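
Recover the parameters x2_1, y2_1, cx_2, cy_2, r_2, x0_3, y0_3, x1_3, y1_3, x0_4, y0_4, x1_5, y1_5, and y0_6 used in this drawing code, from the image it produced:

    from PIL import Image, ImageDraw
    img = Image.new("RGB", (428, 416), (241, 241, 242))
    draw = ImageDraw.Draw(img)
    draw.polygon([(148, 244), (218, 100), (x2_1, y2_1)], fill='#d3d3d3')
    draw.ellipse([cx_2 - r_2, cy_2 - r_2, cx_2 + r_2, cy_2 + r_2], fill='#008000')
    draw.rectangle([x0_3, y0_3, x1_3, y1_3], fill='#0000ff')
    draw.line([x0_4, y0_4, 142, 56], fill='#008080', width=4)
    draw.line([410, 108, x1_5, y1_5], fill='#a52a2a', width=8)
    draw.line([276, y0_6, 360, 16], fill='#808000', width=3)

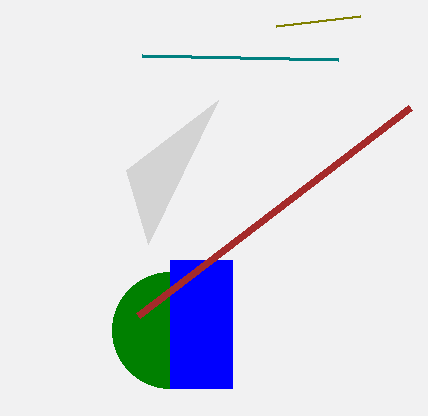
x2_1 = 126; y2_1 = 170; cx_2 = 170; cy_2 = 330; r_2 = 58; x0_3 = 170; y0_3 = 260; x1_3 = 232; y1_3 = 388; x0_4 = 338; y0_4 = 60; x1_5 = 138; y1_5 = 316; y0_6 = 26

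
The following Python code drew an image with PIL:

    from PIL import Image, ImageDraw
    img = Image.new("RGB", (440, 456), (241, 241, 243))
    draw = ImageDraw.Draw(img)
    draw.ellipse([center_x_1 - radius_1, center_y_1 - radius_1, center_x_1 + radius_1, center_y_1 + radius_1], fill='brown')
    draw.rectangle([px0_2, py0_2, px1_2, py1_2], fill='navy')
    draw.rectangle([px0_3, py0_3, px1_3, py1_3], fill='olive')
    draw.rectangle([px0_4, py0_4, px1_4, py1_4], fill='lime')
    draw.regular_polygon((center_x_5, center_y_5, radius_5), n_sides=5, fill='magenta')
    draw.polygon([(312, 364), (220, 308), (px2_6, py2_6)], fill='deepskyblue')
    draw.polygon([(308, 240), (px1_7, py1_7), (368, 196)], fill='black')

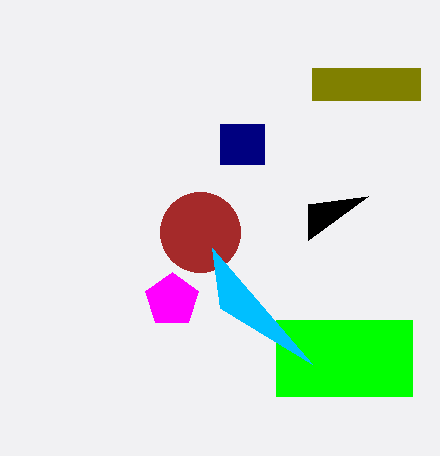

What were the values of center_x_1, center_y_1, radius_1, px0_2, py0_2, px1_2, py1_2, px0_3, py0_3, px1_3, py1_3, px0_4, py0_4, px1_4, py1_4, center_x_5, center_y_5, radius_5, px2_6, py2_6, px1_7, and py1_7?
center_x_1 = 200
center_y_1 = 232
radius_1 = 40
px0_2 = 220
py0_2 = 124
px1_2 = 264
py1_2 = 164
px0_3 = 312
py0_3 = 68
px1_3 = 420
py1_3 = 100
px0_4 = 276
py0_4 = 320
px1_4 = 412
py1_4 = 396
center_x_5 = 172
center_y_5 = 300
radius_5 = 28
px2_6 = 212
py2_6 = 248
px1_7 = 308
py1_7 = 204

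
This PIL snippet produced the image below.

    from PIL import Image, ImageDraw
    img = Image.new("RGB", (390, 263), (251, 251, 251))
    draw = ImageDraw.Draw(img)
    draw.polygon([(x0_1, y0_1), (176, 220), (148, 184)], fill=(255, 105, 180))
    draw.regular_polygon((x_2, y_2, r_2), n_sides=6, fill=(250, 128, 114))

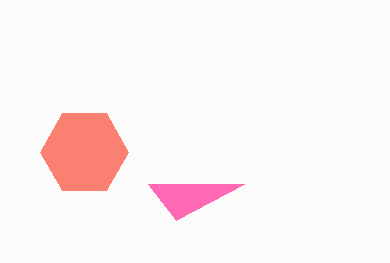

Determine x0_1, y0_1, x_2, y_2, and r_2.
x0_1 = 244; y0_1 = 184; x_2 = 84; y_2 = 152; r_2 = 44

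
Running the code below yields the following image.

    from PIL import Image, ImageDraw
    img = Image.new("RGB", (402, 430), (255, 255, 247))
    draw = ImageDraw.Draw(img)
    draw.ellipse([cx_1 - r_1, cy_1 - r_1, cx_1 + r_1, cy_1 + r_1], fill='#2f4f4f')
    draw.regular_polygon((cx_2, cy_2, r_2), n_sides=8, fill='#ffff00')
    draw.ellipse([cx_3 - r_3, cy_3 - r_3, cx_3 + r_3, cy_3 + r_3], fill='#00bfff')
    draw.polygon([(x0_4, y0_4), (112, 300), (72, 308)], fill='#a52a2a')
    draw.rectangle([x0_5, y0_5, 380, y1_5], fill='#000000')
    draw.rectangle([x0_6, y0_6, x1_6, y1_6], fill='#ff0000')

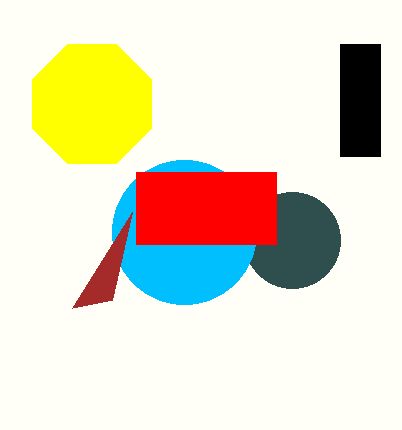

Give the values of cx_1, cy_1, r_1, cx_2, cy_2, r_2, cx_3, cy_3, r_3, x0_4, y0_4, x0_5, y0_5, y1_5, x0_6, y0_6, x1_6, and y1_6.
cx_1 = 292, cy_1 = 240, r_1 = 48, cx_2 = 92, cy_2 = 104, r_2 = 64, cx_3 = 184, cy_3 = 232, r_3 = 72, x0_4 = 132, y0_4 = 212, x0_5 = 340, y0_5 = 44, y1_5 = 156, x0_6 = 136, y0_6 = 172, x1_6 = 276, y1_6 = 244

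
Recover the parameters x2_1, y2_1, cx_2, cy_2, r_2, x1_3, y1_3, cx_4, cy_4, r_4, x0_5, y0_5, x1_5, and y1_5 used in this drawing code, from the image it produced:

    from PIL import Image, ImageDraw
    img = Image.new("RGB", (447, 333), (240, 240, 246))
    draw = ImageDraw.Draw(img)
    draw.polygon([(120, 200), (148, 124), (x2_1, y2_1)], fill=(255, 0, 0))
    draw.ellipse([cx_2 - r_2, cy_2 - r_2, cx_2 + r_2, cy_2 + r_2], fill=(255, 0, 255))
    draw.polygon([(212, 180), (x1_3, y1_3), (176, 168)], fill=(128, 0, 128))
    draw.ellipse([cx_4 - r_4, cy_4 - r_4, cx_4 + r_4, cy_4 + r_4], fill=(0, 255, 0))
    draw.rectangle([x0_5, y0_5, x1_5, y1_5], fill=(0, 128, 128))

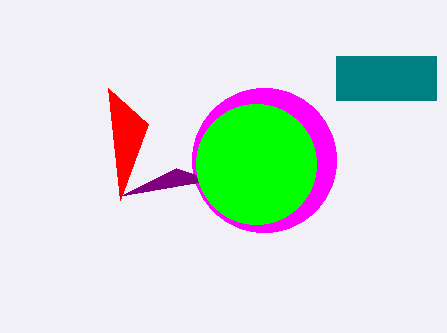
x2_1 = 108, y2_1 = 88, cx_2 = 264, cy_2 = 160, r_2 = 72, x1_3 = 120, y1_3 = 196, cx_4 = 256, cy_4 = 164, r_4 = 60, x0_5 = 336, y0_5 = 56, x1_5 = 436, y1_5 = 100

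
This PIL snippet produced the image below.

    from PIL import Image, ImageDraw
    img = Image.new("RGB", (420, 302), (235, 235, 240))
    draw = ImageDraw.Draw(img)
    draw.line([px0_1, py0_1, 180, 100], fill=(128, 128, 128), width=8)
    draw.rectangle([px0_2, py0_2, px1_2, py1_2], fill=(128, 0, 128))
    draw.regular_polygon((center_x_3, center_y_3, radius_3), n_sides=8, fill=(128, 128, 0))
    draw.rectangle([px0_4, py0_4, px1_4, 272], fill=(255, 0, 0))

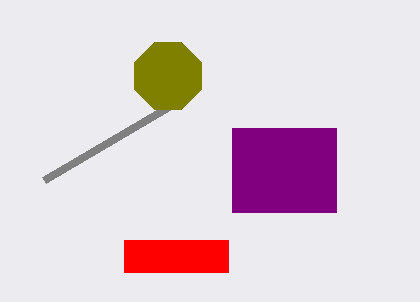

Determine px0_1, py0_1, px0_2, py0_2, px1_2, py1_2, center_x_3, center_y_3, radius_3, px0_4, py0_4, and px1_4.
px0_1 = 44; py0_1 = 180; px0_2 = 232; py0_2 = 128; px1_2 = 336; py1_2 = 212; center_x_3 = 168; center_y_3 = 76; radius_3 = 36; px0_4 = 124; py0_4 = 240; px1_4 = 228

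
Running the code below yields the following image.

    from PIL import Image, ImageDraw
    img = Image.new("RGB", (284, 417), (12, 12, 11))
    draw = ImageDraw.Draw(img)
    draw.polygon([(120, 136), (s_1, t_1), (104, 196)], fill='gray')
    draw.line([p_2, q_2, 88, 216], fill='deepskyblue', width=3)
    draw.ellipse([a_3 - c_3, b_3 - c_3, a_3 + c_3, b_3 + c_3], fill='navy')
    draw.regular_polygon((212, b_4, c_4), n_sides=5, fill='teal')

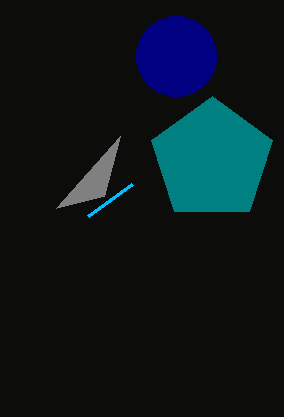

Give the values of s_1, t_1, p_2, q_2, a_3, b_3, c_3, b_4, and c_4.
s_1 = 56
t_1 = 208
p_2 = 132
q_2 = 184
a_3 = 176
b_3 = 56
c_3 = 40
b_4 = 160
c_4 = 64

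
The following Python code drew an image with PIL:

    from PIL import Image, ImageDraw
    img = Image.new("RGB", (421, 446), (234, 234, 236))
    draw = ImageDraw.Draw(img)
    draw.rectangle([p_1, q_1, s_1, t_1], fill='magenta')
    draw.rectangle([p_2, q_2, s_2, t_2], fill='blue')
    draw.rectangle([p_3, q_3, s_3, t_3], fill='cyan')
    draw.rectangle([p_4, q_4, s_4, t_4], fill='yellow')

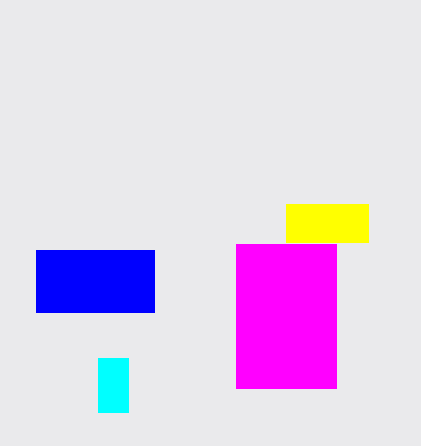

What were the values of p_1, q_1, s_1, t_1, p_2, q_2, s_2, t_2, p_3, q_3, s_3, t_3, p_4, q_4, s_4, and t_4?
p_1 = 236, q_1 = 244, s_1 = 336, t_1 = 388, p_2 = 36, q_2 = 250, s_2 = 154, t_2 = 312, p_3 = 98, q_3 = 358, s_3 = 128, t_3 = 412, p_4 = 286, q_4 = 204, s_4 = 368, t_4 = 242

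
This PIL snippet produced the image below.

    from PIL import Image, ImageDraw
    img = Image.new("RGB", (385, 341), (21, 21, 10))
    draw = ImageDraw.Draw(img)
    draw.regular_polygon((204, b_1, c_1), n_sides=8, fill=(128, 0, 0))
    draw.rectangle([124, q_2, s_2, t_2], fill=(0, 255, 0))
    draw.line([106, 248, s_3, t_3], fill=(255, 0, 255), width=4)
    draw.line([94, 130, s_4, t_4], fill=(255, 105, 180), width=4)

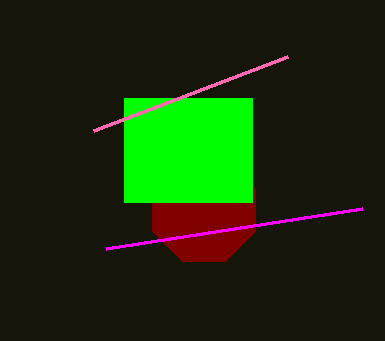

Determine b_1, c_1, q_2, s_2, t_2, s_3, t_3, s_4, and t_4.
b_1 = 210; c_1 = 56; q_2 = 98; s_2 = 252; t_2 = 202; s_3 = 362; t_3 = 208; s_4 = 288; t_4 = 56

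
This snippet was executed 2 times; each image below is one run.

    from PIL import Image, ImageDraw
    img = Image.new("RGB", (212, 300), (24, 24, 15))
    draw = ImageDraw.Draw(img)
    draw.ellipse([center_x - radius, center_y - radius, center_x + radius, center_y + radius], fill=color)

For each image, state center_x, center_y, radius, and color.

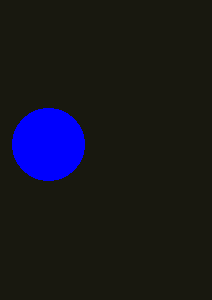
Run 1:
center_x = 48; center_y = 144; radius = 36; color = 'blue'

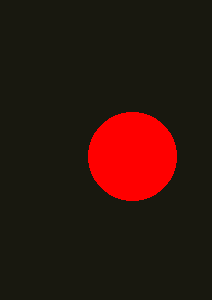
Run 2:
center_x = 132, center_y = 156, radius = 44, color = 'red'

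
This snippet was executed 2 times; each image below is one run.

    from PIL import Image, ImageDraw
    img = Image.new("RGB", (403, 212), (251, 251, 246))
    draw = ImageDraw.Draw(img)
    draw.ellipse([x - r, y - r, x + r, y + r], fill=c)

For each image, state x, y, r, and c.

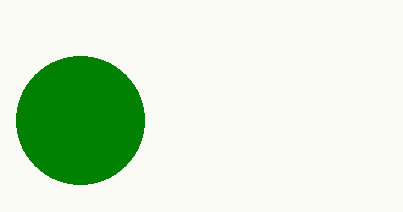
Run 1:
x = 80
y = 120
r = 64
c = 'green'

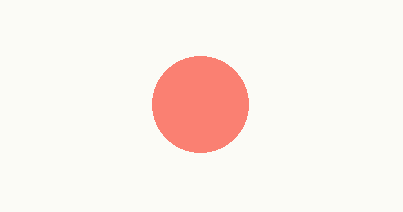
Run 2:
x = 200, y = 104, r = 48, c = 'salmon'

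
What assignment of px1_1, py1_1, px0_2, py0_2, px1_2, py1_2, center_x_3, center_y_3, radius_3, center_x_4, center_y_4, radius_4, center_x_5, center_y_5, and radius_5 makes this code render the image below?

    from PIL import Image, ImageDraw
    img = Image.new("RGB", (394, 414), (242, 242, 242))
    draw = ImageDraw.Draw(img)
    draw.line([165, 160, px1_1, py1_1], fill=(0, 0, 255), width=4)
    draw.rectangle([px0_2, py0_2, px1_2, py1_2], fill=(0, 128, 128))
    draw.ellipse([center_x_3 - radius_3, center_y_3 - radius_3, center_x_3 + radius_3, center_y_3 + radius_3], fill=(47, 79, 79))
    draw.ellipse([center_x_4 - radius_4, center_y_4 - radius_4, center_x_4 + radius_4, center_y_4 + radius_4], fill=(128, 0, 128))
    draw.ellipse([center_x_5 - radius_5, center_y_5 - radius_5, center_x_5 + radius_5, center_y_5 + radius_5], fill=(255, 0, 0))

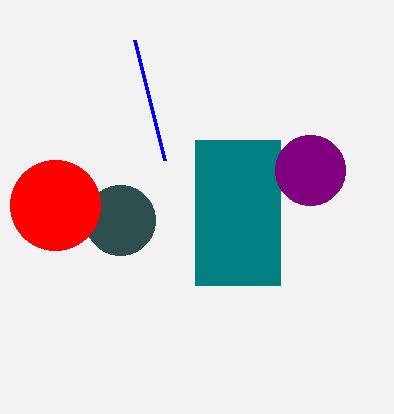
px1_1 = 135; py1_1 = 40; px0_2 = 195; py0_2 = 140; px1_2 = 280; py1_2 = 285; center_x_3 = 120; center_y_3 = 220; radius_3 = 35; center_x_4 = 310; center_y_4 = 170; radius_4 = 35; center_x_5 = 55; center_y_5 = 205; radius_5 = 45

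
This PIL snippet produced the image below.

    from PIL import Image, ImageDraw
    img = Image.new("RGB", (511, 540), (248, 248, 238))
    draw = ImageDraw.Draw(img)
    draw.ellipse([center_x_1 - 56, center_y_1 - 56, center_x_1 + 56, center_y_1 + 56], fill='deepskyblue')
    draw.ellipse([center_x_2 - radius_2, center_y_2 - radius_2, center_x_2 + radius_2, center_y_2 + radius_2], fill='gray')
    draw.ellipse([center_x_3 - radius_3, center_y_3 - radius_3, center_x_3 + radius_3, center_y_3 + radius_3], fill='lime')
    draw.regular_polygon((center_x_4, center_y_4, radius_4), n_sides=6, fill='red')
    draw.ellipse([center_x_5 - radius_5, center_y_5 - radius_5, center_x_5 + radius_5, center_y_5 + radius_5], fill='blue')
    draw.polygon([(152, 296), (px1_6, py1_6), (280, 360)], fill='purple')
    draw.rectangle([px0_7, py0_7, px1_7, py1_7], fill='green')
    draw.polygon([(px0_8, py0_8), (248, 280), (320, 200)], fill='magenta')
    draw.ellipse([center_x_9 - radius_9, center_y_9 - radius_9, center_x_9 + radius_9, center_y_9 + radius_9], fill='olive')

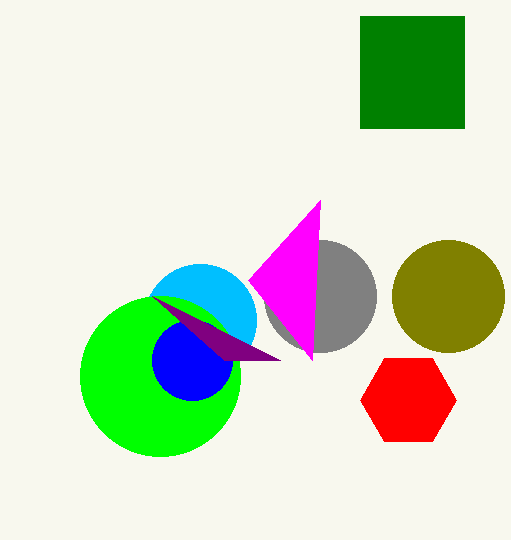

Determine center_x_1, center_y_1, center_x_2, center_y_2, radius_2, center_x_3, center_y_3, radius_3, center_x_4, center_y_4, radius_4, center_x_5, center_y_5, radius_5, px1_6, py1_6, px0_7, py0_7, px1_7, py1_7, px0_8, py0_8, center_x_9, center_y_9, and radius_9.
center_x_1 = 200; center_y_1 = 320; center_x_2 = 320; center_y_2 = 296; radius_2 = 56; center_x_3 = 160; center_y_3 = 376; radius_3 = 80; center_x_4 = 408; center_y_4 = 400; radius_4 = 48; center_x_5 = 192; center_y_5 = 360; radius_5 = 40; px1_6 = 224; py1_6 = 360; px0_7 = 360; py0_7 = 16; px1_7 = 464; py1_7 = 128; px0_8 = 312; py0_8 = 360; center_x_9 = 448; center_y_9 = 296; radius_9 = 56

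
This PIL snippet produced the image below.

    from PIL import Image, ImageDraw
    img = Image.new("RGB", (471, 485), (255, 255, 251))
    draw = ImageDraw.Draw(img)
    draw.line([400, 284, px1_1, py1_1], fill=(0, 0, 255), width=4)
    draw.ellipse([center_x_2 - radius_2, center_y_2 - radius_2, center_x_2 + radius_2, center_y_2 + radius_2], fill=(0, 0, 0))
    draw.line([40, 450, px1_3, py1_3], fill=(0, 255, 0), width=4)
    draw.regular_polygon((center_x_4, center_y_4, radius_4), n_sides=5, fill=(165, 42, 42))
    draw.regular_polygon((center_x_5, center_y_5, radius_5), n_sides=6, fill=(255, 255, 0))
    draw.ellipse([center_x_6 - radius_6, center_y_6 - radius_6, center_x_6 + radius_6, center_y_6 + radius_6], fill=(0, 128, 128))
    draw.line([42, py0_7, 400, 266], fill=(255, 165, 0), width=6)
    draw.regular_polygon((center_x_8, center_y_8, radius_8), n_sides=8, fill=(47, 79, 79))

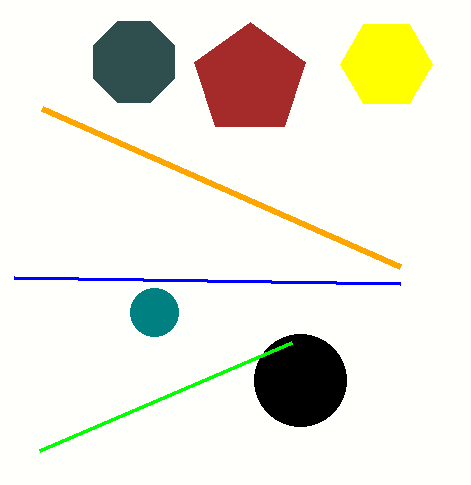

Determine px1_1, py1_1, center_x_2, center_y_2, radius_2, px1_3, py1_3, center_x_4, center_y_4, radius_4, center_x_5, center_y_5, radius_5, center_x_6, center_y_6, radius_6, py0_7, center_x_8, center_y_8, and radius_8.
px1_1 = 14, py1_1 = 278, center_x_2 = 300, center_y_2 = 380, radius_2 = 46, px1_3 = 292, py1_3 = 342, center_x_4 = 250, center_y_4 = 80, radius_4 = 58, center_x_5 = 386, center_y_5 = 64, radius_5 = 46, center_x_6 = 154, center_y_6 = 312, radius_6 = 24, py0_7 = 108, center_x_8 = 134, center_y_8 = 62, radius_8 = 44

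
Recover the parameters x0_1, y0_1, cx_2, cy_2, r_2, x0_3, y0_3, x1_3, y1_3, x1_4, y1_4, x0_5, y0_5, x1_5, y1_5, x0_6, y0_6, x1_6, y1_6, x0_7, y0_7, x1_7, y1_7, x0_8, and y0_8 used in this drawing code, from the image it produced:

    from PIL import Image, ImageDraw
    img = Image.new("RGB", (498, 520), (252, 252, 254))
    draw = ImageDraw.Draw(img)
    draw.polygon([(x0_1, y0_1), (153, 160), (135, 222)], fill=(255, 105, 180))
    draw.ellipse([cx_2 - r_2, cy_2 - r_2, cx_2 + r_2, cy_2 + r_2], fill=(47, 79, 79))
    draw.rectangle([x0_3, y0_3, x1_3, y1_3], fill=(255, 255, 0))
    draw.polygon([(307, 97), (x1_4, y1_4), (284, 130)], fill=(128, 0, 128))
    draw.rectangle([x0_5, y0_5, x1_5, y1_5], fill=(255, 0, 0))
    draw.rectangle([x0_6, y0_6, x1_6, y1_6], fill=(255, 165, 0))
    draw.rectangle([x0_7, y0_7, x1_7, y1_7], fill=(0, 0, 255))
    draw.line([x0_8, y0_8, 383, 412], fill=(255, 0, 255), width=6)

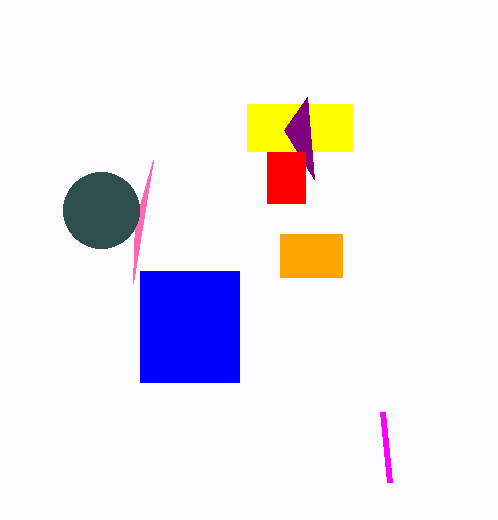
x0_1 = 133, y0_1 = 283, cx_2 = 101, cy_2 = 210, r_2 = 38, x0_3 = 247, y0_3 = 104, x1_3 = 352, y1_3 = 151, x1_4 = 314, y1_4 = 179, x0_5 = 267, y0_5 = 152, x1_5 = 305, y1_5 = 203, x0_6 = 280, y0_6 = 234, x1_6 = 342, y1_6 = 277, x0_7 = 140, y0_7 = 271, x1_7 = 239, y1_7 = 382, x0_8 = 390, y0_8 = 482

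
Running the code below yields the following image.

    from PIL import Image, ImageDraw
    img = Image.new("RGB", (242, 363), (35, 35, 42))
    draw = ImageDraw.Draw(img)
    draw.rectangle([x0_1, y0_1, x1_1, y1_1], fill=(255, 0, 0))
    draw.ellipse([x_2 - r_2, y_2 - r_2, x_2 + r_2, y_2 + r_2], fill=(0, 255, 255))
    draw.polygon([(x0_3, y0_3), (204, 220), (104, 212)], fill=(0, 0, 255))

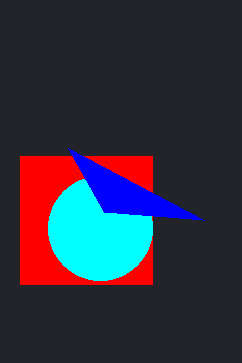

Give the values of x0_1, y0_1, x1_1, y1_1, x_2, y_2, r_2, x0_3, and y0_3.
x0_1 = 20
y0_1 = 156
x1_1 = 152
y1_1 = 284
x_2 = 100
y_2 = 228
r_2 = 52
x0_3 = 68
y0_3 = 148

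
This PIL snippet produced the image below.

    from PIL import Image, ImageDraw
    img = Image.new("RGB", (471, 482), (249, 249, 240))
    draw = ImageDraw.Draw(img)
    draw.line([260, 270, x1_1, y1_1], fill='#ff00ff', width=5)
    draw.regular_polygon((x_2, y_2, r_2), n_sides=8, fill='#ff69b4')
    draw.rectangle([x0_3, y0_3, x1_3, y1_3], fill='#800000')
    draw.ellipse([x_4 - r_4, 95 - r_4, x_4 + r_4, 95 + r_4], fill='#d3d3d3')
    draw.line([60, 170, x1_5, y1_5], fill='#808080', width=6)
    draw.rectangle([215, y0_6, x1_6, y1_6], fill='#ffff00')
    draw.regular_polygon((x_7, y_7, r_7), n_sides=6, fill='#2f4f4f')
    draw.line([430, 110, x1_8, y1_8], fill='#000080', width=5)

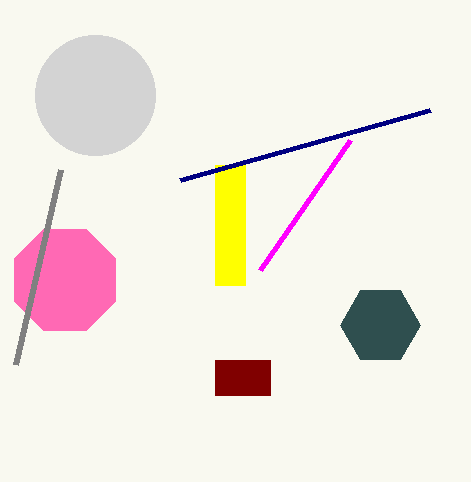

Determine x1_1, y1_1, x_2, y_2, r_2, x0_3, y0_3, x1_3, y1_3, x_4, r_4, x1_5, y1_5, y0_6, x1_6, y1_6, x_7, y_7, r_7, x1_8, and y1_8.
x1_1 = 350, y1_1 = 140, x_2 = 65, y_2 = 280, r_2 = 55, x0_3 = 215, y0_3 = 360, x1_3 = 270, y1_3 = 395, x_4 = 95, r_4 = 60, x1_5 = 15, y1_5 = 365, y0_6 = 165, x1_6 = 245, y1_6 = 285, x_7 = 380, y_7 = 325, r_7 = 40, x1_8 = 180, y1_8 = 180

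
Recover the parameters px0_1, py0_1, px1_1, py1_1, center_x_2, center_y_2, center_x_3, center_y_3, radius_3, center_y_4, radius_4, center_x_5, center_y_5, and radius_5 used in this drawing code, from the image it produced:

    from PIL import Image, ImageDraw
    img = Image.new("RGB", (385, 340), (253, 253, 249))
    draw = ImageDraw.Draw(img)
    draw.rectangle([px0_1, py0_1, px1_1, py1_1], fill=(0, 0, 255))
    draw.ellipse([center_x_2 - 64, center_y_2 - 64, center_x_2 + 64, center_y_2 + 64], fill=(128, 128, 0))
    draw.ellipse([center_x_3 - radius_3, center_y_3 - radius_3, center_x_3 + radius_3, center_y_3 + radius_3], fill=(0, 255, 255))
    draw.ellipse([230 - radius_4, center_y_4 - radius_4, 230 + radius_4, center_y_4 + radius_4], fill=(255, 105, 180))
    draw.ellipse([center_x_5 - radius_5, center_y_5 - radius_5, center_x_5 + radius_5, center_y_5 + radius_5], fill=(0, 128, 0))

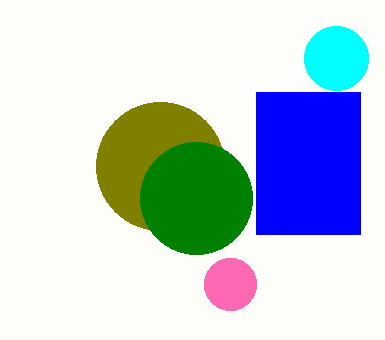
px0_1 = 256, py0_1 = 92, px1_1 = 360, py1_1 = 234, center_x_2 = 160, center_y_2 = 166, center_x_3 = 336, center_y_3 = 58, radius_3 = 32, center_y_4 = 284, radius_4 = 26, center_x_5 = 196, center_y_5 = 198, radius_5 = 56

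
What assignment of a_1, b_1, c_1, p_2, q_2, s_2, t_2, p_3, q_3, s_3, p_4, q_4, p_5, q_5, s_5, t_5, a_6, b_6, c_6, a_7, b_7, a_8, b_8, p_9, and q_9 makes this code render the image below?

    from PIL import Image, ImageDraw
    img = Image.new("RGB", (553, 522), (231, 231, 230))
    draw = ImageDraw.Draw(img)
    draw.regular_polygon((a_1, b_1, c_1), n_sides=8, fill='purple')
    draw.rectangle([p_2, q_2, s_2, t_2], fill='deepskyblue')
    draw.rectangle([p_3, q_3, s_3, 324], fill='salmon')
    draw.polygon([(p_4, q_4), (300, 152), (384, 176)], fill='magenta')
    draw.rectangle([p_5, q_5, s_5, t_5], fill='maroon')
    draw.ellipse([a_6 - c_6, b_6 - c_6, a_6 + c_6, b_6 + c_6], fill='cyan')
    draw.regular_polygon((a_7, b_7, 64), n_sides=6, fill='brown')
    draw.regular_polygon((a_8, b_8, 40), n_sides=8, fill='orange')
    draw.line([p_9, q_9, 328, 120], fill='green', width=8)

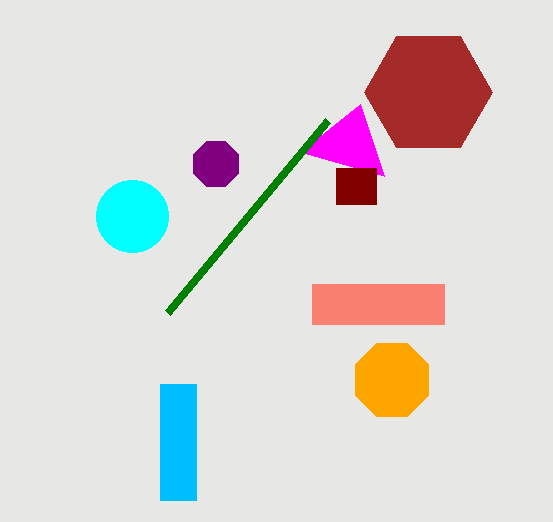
a_1 = 216
b_1 = 164
c_1 = 24
p_2 = 160
q_2 = 384
s_2 = 196
t_2 = 500
p_3 = 312
q_3 = 284
s_3 = 444
p_4 = 360
q_4 = 104
p_5 = 336
q_5 = 168
s_5 = 376
t_5 = 204
a_6 = 132
b_6 = 216
c_6 = 36
a_7 = 428
b_7 = 92
a_8 = 392
b_8 = 380
p_9 = 168
q_9 = 312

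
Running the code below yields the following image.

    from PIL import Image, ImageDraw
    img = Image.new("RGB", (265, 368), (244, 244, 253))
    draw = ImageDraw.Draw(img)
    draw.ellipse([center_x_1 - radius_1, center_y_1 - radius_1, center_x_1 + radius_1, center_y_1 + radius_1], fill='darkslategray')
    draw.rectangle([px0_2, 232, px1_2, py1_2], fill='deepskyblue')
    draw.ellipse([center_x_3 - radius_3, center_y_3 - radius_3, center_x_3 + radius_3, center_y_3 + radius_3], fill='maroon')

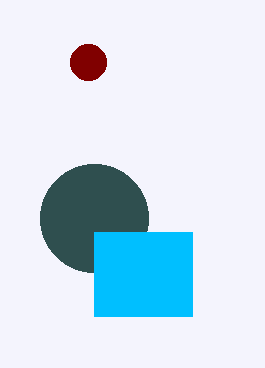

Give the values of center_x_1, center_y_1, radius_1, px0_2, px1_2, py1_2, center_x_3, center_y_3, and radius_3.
center_x_1 = 94
center_y_1 = 218
radius_1 = 54
px0_2 = 94
px1_2 = 192
py1_2 = 316
center_x_3 = 88
center_y_3 = 62
radius_3 = 18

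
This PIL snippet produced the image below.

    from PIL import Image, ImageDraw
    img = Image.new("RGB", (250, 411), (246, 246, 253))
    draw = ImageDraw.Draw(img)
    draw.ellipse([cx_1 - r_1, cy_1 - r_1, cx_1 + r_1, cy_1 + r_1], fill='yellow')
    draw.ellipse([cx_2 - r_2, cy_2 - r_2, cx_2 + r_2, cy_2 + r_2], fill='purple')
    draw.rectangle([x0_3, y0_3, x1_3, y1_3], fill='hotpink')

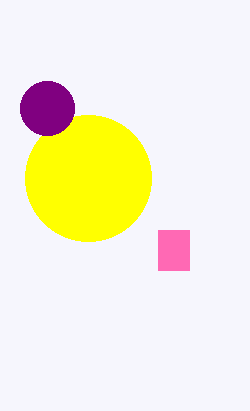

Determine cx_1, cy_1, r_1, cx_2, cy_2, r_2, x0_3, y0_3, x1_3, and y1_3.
cx_1 = 88, cy_1 = 178, r_1 = 63, cx_2 = 47, cy_2 = 108, r_2 = 27, x0_3 = 158, y0_3 = 230, x1_3 = 189, y1_3 = 270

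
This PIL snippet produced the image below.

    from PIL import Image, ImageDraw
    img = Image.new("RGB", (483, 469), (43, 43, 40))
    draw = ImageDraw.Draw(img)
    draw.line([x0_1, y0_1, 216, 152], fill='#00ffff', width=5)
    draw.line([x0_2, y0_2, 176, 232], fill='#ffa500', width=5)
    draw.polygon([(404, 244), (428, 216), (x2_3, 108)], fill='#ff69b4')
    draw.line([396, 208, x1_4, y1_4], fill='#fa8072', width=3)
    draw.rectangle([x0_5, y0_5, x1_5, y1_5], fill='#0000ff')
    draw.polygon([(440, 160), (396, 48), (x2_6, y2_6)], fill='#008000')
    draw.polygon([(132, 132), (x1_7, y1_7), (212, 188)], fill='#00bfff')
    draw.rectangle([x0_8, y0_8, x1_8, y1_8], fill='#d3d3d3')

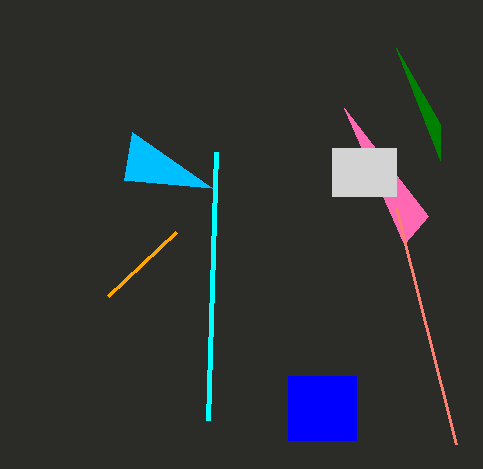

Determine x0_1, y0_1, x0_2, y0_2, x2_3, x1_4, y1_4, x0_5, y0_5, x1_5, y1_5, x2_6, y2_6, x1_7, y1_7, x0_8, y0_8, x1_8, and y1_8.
x0_1 = 208; y0_1 = 420; x0_2 = 108; y0_2 = 296; x2_3 = 344; x1_4 = 456; y1_4 = 444; x0_5 = 288; y0_5 = 376; x1_5 = 356; y1_5 = 440; x2_6 = 440; y2_6 = 124; x1_7 = 124; y1_7 = 180; x0_8 = 332; y0_8 = 148; x1_8 = 396; y1_8 = 196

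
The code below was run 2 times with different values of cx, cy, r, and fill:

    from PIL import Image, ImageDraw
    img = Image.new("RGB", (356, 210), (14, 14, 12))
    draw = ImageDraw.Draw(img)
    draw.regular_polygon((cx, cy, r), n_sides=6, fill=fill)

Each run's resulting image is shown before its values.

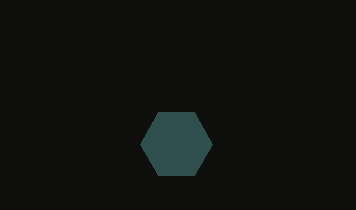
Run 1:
cx = 176, cy = 144, r = 36, fill = 'darkslategray'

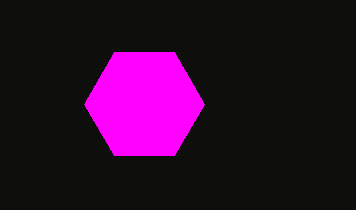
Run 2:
cx = 144, cy = 104, r = 60, fill = 'magenta'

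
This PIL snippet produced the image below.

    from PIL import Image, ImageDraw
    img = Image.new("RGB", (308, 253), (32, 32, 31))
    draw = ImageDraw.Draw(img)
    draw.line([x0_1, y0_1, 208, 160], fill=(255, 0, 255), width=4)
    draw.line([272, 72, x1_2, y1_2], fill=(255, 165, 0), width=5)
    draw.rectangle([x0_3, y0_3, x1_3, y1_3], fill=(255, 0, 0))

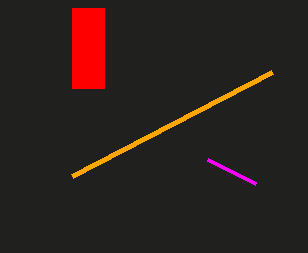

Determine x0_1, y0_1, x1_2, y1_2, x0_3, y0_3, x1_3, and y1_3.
x0_1 = 256; y0_1 = 184; x1_2 = 72; y1_2 = 176; x0_3 = 72; y0_3 = 8; x1_3 = 104; y1_3 = 88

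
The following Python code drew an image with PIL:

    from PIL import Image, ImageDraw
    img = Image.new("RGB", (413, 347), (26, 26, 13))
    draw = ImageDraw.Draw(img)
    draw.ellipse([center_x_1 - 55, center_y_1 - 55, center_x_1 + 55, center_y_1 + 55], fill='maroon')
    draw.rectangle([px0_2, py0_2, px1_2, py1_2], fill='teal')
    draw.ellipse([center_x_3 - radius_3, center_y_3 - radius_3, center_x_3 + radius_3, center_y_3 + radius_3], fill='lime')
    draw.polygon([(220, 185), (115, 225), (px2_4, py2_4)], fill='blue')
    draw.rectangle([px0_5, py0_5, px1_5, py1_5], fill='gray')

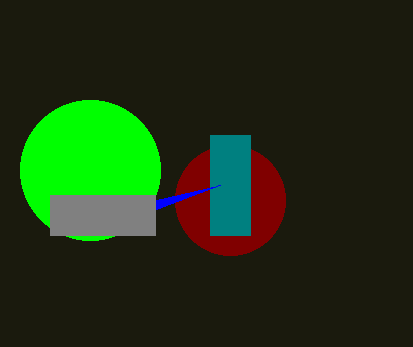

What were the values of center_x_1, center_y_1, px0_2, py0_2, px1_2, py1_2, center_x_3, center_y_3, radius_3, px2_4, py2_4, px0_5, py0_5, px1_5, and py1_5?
center_x_1 = 230; center_y_1 = 200; px0_2 = 210; py0_2 = 135; px1_2 = 250; py1_2 = 235; center_x_3 = 90; center_y_3 = 170; radius_3 = 70; px2_4 = 155; py2_4 = 200; px0_5 = 50; py0_5 = 195; px1_5 = 155; py1_5 = 235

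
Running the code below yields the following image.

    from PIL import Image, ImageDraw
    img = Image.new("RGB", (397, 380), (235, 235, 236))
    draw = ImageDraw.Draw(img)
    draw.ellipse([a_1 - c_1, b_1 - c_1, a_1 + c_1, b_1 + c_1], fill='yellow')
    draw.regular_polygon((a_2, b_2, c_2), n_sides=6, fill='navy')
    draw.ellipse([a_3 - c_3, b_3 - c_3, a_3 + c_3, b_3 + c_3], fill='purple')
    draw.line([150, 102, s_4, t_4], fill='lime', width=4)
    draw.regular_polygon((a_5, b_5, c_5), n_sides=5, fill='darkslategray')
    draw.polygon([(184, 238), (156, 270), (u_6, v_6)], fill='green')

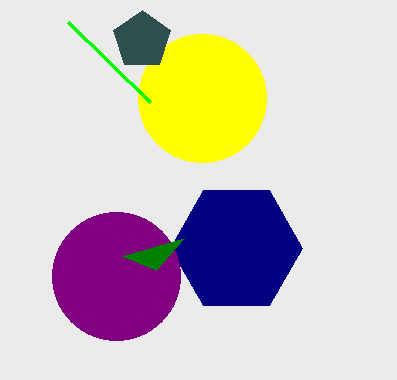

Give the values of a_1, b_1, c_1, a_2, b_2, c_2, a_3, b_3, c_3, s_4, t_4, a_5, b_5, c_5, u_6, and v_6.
a_1 = 202
b_1 = 98
c_1 = 64
a_2 = 236
b_2 = 248
c_2 = 66
a_3 = 116
b_3 = 276
c_3 = 64
s_4 = 68
t_4 = 22
a_5 = 142
b_5 = 40
c_5 = 30
u_6 = 122
v_6 = 256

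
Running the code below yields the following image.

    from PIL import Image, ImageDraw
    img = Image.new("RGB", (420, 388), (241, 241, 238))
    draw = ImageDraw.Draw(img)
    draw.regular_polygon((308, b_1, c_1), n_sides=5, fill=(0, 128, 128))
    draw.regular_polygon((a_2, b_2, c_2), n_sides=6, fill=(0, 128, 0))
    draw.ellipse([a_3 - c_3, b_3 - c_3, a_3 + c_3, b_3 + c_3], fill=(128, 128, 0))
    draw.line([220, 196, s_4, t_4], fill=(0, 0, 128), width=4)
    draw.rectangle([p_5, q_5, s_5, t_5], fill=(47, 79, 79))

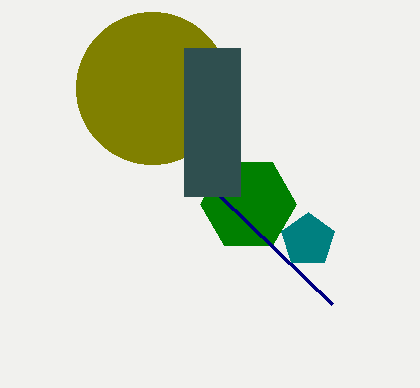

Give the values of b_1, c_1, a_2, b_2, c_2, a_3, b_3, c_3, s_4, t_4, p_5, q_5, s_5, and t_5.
b_1 = 240
c_1 = 28
a_2 = 248
b_2 = 204
c_2 = 48
a_3 = 152
b_3 = 88
c_3 = 76
s_4 = 332
t_4 = 304
p_5 = 184
q_5 = 48
s_5 = 240
t_5 = 196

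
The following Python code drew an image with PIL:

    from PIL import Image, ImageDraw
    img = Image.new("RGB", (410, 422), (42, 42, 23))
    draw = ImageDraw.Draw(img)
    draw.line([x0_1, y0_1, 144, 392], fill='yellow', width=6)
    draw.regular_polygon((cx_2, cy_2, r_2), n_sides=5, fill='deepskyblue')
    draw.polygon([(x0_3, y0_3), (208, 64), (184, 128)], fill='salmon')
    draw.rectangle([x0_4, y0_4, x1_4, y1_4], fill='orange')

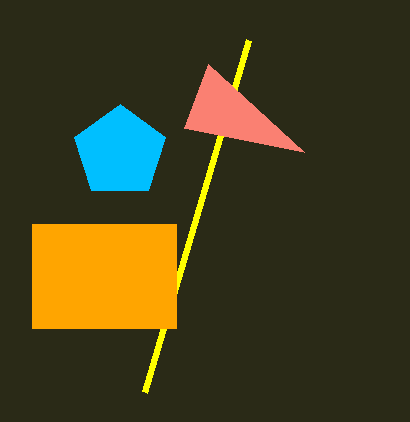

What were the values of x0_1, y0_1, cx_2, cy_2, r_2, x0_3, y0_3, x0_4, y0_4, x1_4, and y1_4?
x0_1 = 248
y0_1 = 40
cx_2 = 120
cy_2 = 152
r_2 = 48
x0_3 = 304
y0_3 = 152
x0_4 = 32
y0_4 = 224
x1_4 = 176
y1_4 = 328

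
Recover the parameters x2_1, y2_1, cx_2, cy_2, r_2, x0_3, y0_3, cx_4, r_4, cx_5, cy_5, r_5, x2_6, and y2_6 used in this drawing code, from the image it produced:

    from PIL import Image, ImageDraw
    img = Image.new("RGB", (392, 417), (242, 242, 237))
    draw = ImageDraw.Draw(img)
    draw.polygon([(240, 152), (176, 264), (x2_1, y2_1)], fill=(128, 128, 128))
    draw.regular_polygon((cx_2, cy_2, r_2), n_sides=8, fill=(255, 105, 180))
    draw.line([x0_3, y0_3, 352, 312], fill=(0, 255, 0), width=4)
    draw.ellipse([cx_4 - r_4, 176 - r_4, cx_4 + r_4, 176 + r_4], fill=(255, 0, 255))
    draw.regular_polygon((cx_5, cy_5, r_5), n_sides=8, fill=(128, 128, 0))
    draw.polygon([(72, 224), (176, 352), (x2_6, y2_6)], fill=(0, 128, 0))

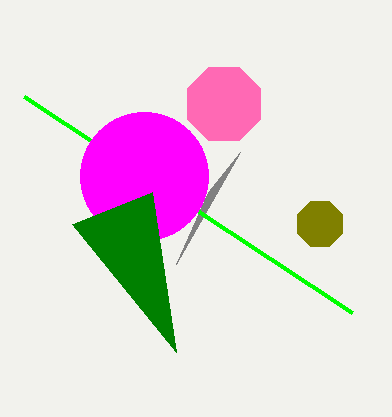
x2_1 = 208
y2_1 = 192
cx_2 = 224
cy_2 = 104
r_2 = 40
x0_3 = 24
y0_3 = 96
cx_4 = 144
r_4 = 64
cx_5 = 320
cy_5 = 224
r_5 = 24
x2_6 = 152
y2_6 = 192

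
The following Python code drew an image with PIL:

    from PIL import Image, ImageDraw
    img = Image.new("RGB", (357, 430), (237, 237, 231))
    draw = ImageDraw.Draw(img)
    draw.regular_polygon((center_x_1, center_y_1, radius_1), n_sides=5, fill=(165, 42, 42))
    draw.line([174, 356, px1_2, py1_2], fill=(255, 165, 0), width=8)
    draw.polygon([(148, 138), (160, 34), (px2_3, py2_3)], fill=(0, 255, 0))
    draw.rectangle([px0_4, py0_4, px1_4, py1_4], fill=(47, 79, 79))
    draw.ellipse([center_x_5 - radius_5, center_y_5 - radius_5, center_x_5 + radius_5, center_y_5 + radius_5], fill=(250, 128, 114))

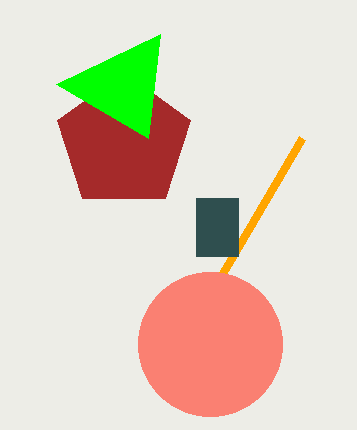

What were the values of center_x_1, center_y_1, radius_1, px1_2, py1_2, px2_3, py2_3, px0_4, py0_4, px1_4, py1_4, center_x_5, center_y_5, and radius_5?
center_x_1 = 124, center_y_1 = 142, radius_1 = 70, px1_2 = 302, py1_2 = 138, px2_3 = 56, py2_3 = 84, px0_4 = 196, py0_4 = 198, px1_4 = 238, py1_4 = 256, center_x_5 = 210, center_y_5 = 344, radius_5 = 72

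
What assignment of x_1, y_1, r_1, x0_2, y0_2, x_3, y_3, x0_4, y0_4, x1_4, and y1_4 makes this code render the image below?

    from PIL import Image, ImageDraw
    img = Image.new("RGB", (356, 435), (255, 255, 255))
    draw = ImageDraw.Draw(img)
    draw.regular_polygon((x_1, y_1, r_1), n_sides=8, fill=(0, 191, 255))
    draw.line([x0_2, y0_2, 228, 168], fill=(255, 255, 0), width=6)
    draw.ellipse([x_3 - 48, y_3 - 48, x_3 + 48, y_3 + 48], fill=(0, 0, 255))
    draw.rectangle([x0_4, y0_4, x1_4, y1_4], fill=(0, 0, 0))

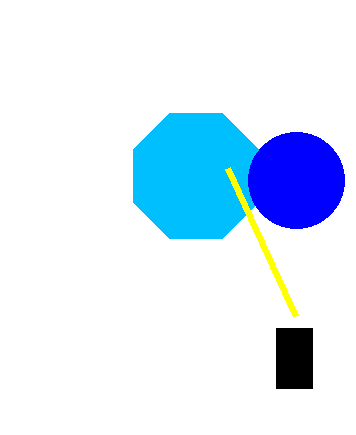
x_1 = 196; y_1 = 176; r_1 = 68; x0_2 = 296; y0_2 = 316; x_3 = 296; y_3 = 180; x0_4 = 276; y0_4 = 328; x1_4 = 312; y1_4 = 388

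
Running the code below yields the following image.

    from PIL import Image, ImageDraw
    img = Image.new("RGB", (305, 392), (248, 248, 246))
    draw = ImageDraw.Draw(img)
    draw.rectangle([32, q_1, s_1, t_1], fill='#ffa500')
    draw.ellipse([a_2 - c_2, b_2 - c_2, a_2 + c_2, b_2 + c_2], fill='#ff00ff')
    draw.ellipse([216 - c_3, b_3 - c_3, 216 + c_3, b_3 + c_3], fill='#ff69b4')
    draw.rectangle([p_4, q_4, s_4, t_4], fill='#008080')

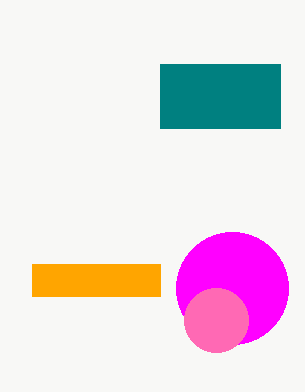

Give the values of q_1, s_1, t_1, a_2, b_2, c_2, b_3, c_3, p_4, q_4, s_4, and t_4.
q_1 = 264, s_1 = 160, t_1 = 296, a_2 = 232, b_2 = 288, c_2 = 56, b_3 = 320, c_3 = 32, p_4 = 160, q_4 = 64, s_4 = 280, t_4 = 128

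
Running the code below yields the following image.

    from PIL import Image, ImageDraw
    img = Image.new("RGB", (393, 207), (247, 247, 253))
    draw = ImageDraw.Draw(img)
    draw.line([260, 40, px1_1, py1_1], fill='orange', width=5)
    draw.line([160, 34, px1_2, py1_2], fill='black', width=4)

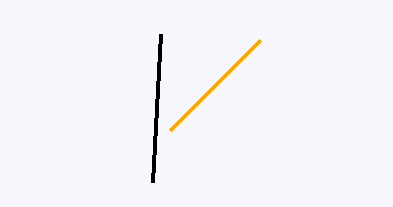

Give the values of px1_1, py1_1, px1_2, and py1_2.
px1_1 = 170, py1_1 = 130, px1_2 = 152, py1_2 = 182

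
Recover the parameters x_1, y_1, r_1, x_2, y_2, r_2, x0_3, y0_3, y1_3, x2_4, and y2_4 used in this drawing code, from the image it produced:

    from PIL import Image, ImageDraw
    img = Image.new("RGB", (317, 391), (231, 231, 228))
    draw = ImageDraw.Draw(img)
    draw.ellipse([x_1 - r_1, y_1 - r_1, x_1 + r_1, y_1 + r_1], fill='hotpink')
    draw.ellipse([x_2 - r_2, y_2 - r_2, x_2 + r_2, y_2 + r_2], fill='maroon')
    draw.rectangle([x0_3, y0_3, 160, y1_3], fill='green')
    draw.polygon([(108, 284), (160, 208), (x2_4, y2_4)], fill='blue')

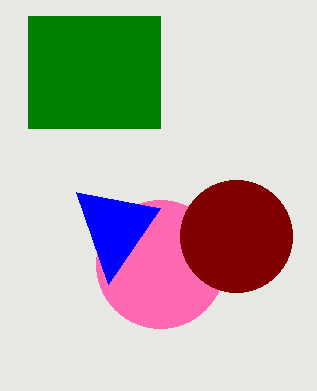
x_1 = 160; y_1 = 264; r_1 = 64; x_2 = 236; y_2 = 236; r_2 = 56; x0_3 = 28; y0_3 = 16; y1_3 = 128; x2_4 = 76; y2_4 = 192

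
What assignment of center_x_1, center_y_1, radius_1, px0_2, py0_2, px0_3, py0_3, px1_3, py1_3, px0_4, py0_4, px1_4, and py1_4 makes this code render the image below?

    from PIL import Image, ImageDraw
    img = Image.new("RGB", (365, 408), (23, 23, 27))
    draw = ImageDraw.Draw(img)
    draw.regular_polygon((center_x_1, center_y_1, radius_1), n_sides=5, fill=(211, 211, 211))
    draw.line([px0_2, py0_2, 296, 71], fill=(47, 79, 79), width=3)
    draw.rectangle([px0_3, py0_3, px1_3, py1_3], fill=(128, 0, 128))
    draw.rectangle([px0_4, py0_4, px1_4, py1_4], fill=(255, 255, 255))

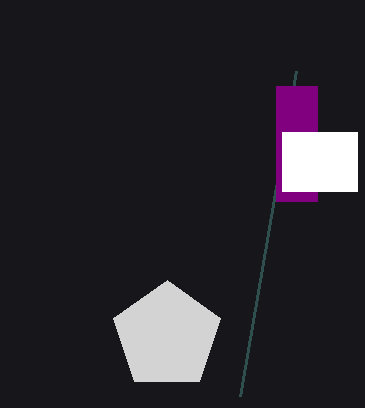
center_x_1 = 167, center_y_1 = 336, radius_1 = 56, px0_2 = 240, py0_2 = 396, px0_3 = 276, py0_3 = 86, px1_3 = 317, py1_3 = 201, px0_4 = 282, py0_4 = 132, px1_4 = 357, py1_4 = 191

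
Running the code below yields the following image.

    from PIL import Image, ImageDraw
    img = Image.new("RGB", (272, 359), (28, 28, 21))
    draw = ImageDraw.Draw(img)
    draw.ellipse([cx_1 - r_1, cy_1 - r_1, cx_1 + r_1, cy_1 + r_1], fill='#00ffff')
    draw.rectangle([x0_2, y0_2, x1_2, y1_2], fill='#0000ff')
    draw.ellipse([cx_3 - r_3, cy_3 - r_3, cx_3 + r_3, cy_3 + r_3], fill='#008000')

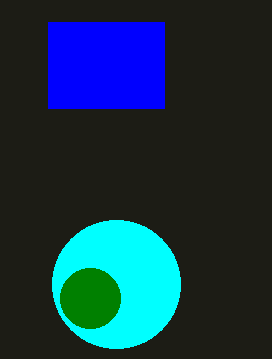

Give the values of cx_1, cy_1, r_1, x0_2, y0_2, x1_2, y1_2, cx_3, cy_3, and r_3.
cx_1 = 116; cy_1 = 284; r_1 = 64; x0_2 = 48; y0_2 = 22; x1_2 = 164; y1_2 = 108; cx_3 = 90; cy_3 = 298; r_3 = 30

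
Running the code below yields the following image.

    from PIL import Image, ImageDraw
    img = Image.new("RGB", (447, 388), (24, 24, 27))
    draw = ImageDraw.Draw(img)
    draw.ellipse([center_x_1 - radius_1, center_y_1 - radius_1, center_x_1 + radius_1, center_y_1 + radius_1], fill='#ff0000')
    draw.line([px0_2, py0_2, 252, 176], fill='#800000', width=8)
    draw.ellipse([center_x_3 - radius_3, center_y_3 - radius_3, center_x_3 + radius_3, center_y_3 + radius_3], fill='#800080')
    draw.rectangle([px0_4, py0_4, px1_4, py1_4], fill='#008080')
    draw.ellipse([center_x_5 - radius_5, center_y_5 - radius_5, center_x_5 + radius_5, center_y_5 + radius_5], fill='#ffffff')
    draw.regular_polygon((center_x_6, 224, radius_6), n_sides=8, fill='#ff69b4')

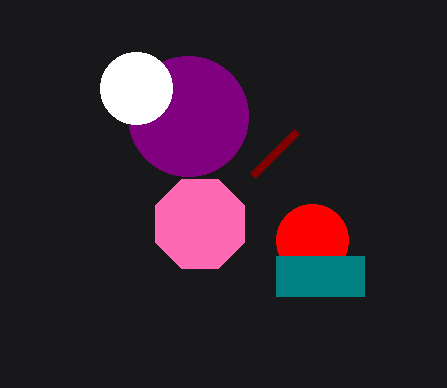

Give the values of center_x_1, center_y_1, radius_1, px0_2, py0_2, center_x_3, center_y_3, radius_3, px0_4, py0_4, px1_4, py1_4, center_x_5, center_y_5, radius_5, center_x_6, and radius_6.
center_x_1 = 312; center_y_1 = 240; radius_1 = 36; px0_2 = 296; py0_2 = 132; center_x_3 = 188; center_y_3 = 116; radius_3 = 60; px0_4 = 276; py0_4 = 256; px1_4 = 364; py1_4 = 296; center_x_5 = 136; center_y_5 = 88; radius_5 = 36; center_x_6 = 200; radius_6 = 48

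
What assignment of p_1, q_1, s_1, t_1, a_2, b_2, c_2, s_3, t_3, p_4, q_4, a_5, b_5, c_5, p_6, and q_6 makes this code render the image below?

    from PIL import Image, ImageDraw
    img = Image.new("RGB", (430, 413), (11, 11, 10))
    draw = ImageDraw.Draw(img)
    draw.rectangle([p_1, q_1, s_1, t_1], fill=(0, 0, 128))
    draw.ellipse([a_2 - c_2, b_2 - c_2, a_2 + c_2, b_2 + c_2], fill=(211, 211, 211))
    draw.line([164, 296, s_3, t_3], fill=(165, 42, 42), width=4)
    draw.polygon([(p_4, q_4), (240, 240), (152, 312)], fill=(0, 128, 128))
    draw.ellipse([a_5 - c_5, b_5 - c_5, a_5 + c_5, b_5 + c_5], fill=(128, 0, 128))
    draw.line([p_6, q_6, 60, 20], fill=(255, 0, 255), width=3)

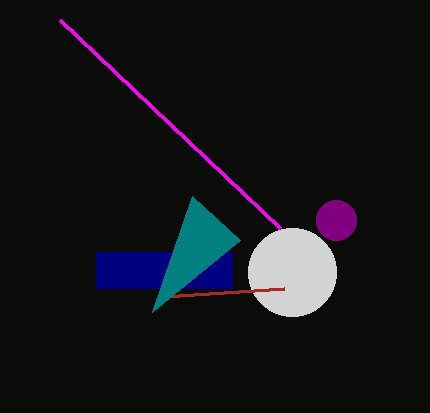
p_1 = 96
q_1 = 252
s_1 = 232
t_1 = 288
a_2 = 292
b_2 = 272
c_2 = 44
s_3 = 284
t_3 = 288
p_4 = 192
q_4 = 196
a_5 = 336
b_5 = 220
c_5 = 20
p_6 = 280
q_6 = 228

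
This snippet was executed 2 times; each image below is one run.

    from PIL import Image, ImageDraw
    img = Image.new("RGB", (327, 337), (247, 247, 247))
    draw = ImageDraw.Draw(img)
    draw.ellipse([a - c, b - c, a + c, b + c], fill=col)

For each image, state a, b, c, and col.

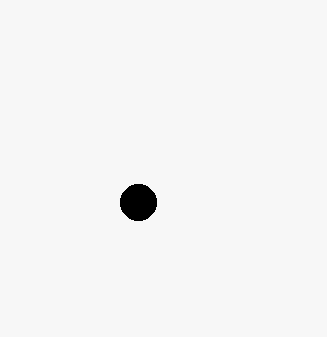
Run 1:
a = 138
b = 202
c = 18
col = 'black'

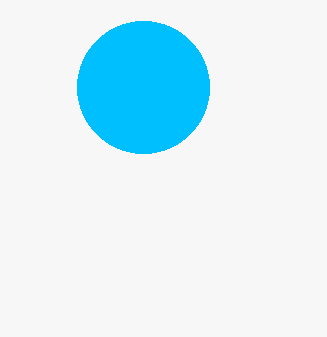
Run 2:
a = 143; b = 87; c = 66; col = 'deepskyblue'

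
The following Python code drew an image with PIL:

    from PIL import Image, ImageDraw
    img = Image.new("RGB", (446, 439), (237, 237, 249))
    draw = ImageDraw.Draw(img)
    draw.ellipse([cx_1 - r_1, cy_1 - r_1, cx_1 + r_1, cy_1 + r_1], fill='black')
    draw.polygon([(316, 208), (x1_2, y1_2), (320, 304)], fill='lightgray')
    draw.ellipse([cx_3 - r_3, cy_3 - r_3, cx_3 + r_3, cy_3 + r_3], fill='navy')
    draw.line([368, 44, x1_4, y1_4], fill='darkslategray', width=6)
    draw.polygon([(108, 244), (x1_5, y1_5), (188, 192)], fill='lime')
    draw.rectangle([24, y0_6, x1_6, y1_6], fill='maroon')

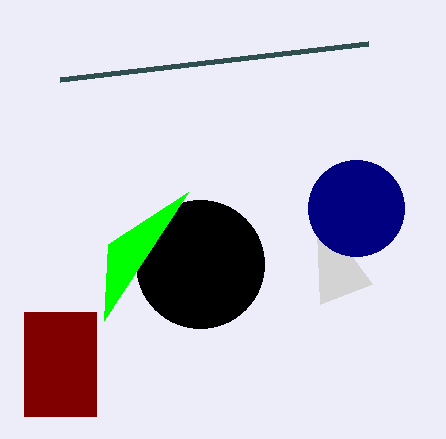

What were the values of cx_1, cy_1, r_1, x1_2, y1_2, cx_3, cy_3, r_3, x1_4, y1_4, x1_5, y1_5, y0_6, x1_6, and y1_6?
cx_1 = 200
cy_1 = 264
r_1 = 64
x1_2 = 372
y1_2 = 284
cx_3 = 356
cy_3 = 208
r_3 = 48
x1_4 = 60
y1_4 = 80
x1_5 = 104
y1_5 = 320
y0_6 = 312
x1_6 = 96
y1_6 = 416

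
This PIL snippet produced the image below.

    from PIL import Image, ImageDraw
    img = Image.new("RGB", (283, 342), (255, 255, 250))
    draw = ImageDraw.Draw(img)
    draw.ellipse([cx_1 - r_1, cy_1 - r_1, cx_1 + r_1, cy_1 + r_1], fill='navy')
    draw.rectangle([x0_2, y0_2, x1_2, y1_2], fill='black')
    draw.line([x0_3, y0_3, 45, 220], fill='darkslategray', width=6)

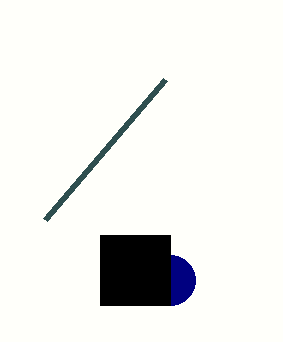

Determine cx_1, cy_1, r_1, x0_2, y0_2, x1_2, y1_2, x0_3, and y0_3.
cx_1 = 170
cy_1 = 280
r_1 = 25
x0_2 = 100
y0_2 = 235
x1_2 = 170
y1_2 = 305
x0_3 = 165
y0_3 = 80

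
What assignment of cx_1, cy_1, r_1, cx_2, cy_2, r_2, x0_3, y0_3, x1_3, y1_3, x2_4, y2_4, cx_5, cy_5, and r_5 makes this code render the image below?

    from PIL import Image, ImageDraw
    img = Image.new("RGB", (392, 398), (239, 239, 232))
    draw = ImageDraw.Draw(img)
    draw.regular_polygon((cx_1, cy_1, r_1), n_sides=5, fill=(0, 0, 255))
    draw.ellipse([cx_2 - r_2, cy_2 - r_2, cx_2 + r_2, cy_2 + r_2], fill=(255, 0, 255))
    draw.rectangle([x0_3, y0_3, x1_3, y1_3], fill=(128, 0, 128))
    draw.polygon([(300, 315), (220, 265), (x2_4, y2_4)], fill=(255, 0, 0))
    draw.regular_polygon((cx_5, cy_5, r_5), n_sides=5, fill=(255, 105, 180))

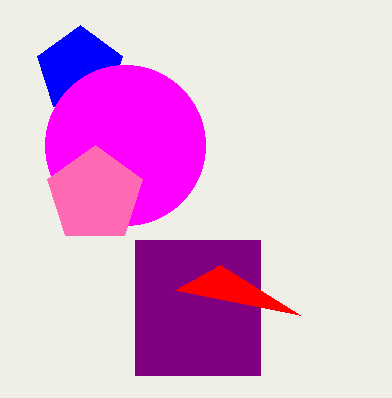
cx_1 = 80; cy_1 = 70; r_1 = 45; cx_2 = 125; cy_2 = 145; r_2 = 80; x0_3 = 135; y0_3 = 240; x1_3 = 260; y1_3 = 375; x2_4 = 175; y2_4 = 290; cx_5 = 95; cy_5 = 195; r_5 = 50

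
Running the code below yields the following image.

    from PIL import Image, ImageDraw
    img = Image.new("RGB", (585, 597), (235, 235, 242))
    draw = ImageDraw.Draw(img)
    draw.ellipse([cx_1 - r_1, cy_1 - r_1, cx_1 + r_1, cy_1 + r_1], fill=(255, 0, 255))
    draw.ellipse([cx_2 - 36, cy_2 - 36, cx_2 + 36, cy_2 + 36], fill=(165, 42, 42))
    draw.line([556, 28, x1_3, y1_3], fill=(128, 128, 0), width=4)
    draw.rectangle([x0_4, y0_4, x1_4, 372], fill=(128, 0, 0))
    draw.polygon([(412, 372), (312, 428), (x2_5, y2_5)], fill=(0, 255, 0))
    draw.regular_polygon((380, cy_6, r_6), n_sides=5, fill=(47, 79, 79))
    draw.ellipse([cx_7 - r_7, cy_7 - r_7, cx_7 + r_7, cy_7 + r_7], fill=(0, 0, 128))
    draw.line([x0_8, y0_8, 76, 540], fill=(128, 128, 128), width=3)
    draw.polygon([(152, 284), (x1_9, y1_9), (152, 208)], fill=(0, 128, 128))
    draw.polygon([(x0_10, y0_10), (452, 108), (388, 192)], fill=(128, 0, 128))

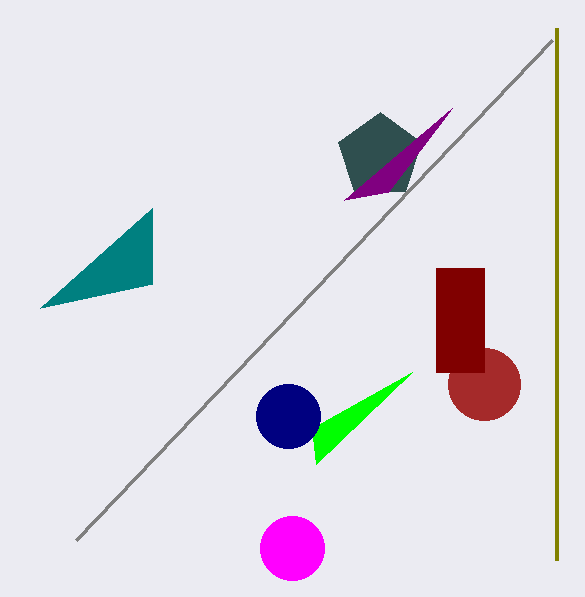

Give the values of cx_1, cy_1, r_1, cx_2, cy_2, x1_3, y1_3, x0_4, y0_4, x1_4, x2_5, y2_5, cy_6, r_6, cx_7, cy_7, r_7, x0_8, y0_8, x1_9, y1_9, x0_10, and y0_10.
cx_1 = 292; cy_1 = 548; r_1 = 32; cx_2 = 484; cy_2 = 384; x1_3 = 556; y1_3 = 560; x0_4 = 436; y0_4 = 268; x1_4 = 484; x2_5 = 316; y2_5 = 464; cy_6 = 156; r_6 = 44; cx_7 = 288; cy_7 = 416; r_7 = 32; x0_8 = 552; y0_8 = 40; x1_9 = 40; y1_9 = 308; x0_10 = 344; y0_10 = 200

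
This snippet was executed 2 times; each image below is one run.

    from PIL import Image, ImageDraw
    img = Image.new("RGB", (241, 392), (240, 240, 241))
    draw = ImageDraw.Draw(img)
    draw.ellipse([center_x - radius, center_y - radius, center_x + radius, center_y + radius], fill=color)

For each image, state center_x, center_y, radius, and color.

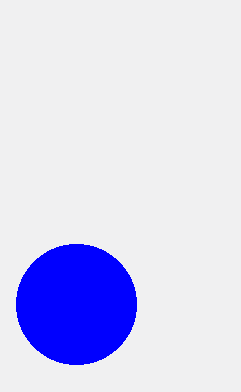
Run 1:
center_x = 76, center_y = 304, radius = 60, color = 'blue'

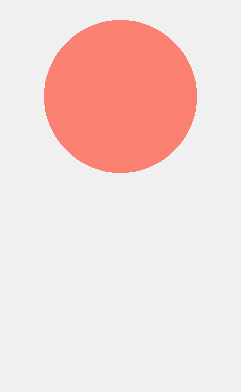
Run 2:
center_x = 120, center_y = 96, radius = 76, color = 'salmon'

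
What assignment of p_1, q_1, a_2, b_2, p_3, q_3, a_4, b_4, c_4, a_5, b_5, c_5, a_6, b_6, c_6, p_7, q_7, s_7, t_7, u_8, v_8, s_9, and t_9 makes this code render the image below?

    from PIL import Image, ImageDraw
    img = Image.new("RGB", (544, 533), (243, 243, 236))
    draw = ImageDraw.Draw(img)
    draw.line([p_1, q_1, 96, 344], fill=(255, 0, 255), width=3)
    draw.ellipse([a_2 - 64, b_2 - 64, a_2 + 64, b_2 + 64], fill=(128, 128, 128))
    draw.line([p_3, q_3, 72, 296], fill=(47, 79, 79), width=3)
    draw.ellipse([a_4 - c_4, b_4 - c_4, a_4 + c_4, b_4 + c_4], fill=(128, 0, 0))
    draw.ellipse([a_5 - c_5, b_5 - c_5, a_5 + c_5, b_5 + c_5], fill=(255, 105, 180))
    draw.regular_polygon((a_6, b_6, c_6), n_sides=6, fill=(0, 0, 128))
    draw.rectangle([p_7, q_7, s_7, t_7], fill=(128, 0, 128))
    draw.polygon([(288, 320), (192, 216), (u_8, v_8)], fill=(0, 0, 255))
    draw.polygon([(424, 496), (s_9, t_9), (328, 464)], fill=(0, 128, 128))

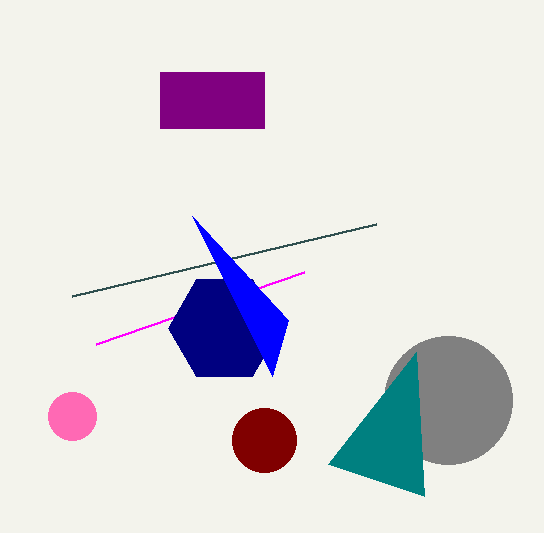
p_1 = 304
q_1 = 272
a_2 = 448
b_2 = 400
p_3 = 376
q_3 = 224
a_4 = 264
b_4 = 440
c_4 = 32
a_5 = 72
b_5 = 416
c_5 = 24
a_6 = 224
b_6 = 328
c_6 = 56
p_7 = 160
q_7 = 72
s_7 = 264
t_7 = 128
u_8 = 272
v_8 = 376
s_9 = 416
t_9 = 352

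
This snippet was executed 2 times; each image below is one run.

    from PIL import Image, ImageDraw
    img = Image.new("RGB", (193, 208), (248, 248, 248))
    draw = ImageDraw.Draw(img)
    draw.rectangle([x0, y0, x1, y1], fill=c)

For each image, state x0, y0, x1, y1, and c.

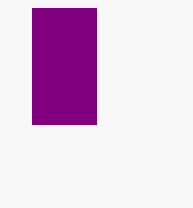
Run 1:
x0 = 32, y0 = 8, x1 = 96, y1 = 124, c = 'purple'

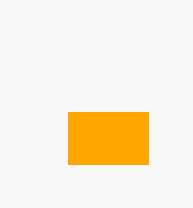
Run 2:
x0 = 68, y0 = 112, x1 = 148, y1 = 164, c = 'orange'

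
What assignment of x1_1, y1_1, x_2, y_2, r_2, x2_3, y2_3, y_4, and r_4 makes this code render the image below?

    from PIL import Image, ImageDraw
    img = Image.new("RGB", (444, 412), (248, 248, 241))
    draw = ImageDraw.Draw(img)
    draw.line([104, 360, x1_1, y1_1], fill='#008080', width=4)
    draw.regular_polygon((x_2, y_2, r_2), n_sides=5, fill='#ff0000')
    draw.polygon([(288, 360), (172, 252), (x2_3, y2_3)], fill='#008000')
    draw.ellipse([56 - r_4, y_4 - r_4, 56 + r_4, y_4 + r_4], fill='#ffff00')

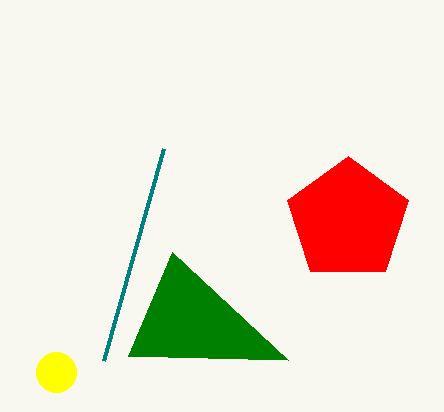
x1_1 = 164, y1_1 = 148, x_2 = 348, y_2 = 220, r_2 = 64, x2_3 = 128, y2_3 = 356, y_4 = 372, r_4 = 20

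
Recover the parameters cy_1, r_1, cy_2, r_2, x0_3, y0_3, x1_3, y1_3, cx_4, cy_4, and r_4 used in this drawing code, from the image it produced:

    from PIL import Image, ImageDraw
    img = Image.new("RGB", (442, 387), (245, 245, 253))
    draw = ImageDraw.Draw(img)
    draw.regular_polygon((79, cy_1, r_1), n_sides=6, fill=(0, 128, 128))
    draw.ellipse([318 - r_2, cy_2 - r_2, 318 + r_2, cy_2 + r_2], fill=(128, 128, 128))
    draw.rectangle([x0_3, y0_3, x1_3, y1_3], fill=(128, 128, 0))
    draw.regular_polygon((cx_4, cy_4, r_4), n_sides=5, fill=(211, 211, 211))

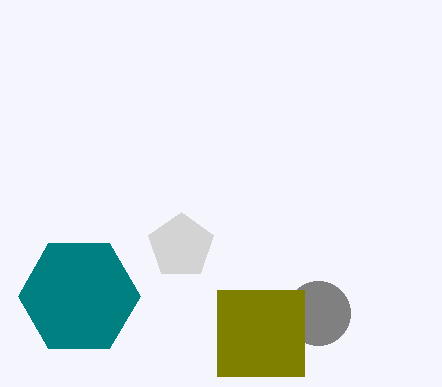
cy_1 = 296, r_1 = 61, cy_2 = 313, r_2 = 32, x0_3 = 217, y0_3 = 290, x1_3 = 304, y1_3 = 376, cx_4 = 181, cy_4 = 246, r_4 = 34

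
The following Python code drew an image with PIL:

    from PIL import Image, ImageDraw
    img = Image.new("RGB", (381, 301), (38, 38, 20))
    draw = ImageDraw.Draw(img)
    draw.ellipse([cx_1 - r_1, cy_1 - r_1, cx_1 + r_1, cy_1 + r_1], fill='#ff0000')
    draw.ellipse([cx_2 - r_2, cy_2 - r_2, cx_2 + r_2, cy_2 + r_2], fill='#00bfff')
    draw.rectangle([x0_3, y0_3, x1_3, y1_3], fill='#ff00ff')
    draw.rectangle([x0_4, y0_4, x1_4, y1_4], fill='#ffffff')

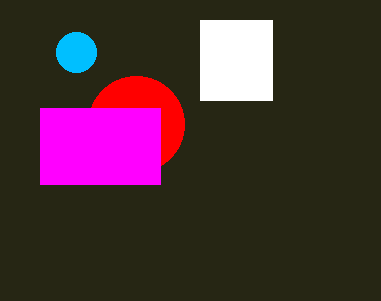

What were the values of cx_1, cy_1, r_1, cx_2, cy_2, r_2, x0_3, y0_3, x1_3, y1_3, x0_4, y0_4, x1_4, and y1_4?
cx_1 = 136; cy_1 = 124; r_1 = 48; cx_2 = 76; cy_2 = 52; r_2 = 20; x0_3 = 40; y0_3 = 108; x1_3 = 160; y1_3 = 184; x0_4 = 200; y0_4 = 20; x1_4 = 272; y1_4 = 100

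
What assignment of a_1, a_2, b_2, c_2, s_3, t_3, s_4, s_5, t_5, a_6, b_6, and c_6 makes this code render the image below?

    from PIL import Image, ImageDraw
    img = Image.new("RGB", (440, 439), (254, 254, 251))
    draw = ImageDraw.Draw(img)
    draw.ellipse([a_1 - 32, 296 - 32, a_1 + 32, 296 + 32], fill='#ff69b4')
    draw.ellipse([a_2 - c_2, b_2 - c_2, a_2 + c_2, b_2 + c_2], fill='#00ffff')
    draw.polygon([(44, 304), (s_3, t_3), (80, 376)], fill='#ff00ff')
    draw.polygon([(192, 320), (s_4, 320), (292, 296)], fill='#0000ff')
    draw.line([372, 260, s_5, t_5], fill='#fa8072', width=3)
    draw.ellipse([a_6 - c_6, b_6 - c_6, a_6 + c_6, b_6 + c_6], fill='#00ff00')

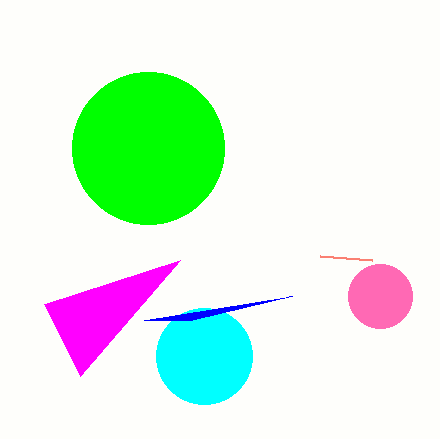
a_1 = 380; a_2 = 204; b_2 = 356; c_2 = 48; s_3 = 180; t_3 = 260; s_4 = 144; s_5 = 320; t_5 = 256; a_6 = 148; b_6 = 148; c_6 = 76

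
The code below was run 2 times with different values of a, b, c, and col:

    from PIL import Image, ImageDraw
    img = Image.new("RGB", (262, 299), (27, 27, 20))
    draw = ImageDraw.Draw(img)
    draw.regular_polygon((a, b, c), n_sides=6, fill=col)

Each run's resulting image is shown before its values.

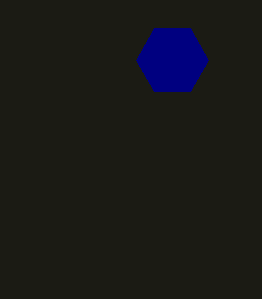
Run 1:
a = 172
b = 60
c = 36
col = 'navy'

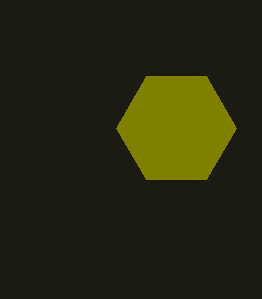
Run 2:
a = 176, b = 128, c = 60, col = 'olive'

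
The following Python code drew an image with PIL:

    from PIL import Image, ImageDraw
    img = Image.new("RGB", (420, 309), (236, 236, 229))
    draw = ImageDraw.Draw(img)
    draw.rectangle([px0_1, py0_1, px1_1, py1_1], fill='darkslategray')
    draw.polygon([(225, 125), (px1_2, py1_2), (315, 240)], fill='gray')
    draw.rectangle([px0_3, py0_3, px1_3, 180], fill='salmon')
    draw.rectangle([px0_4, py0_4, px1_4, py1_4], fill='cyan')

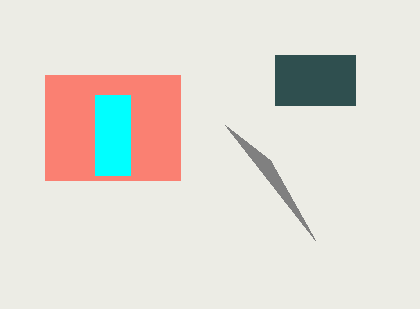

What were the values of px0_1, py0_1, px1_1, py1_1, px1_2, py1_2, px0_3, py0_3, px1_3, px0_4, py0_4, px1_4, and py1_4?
px0_1 = 275
py0_1 = 55
px1_1 = 355
py1_1 = 105
px1_2 = 270
py1_2 = 160
px0_3 = 45
py0_3 = 75
px1_3 = 180
px0_4 = 95
py0_4 = 95
px1_4 = 130
py1_4 = 175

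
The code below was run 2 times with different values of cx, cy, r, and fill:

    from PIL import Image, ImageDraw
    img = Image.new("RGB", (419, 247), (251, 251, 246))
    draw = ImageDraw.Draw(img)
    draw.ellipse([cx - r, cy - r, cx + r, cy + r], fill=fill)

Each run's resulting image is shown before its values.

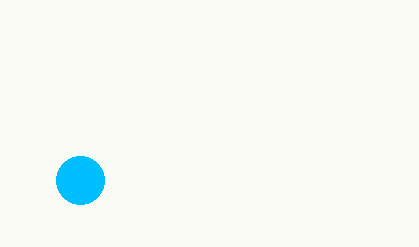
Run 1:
cx = 80; cy = 180; r = 24; fill = 'deepskyblue'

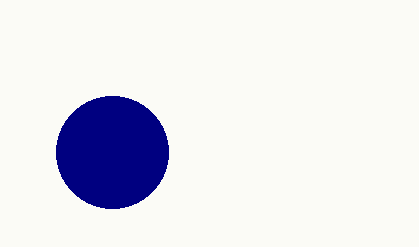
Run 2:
cx = 112; cy = 152; r = 56; fill = 'navy'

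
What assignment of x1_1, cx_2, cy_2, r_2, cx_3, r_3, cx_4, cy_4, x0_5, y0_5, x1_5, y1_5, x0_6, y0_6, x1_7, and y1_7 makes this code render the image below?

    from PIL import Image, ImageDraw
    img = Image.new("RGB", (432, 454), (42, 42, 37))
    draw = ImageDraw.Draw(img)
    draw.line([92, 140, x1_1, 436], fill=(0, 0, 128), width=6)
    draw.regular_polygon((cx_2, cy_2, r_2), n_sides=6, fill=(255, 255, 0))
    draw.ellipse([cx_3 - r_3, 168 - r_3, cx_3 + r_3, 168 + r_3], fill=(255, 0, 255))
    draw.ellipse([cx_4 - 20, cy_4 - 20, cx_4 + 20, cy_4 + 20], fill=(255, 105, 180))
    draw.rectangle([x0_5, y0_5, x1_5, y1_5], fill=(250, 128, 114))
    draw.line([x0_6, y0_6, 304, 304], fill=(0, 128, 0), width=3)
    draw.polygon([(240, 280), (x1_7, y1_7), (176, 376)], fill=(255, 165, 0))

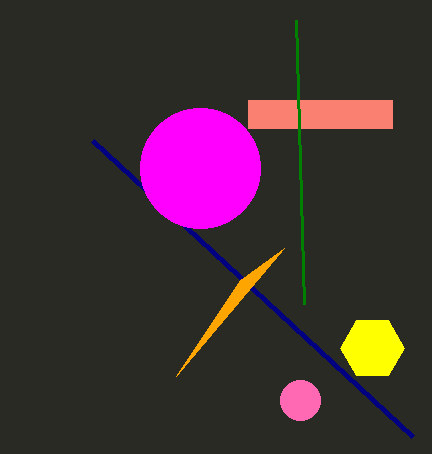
x1_1 = 412
cx_2 = 372
cy_2 = 348
r_2 = 32
cx_3 = 200
r_3 = 60
cx_4 = 300
cy_4 = 400
x0_5 = 248
y0_5 = 100
x1_5 = 392
y1_5 = 128
x0_6 = 296
y0_6 = 20
x1_7 = 284
y1_7 = 248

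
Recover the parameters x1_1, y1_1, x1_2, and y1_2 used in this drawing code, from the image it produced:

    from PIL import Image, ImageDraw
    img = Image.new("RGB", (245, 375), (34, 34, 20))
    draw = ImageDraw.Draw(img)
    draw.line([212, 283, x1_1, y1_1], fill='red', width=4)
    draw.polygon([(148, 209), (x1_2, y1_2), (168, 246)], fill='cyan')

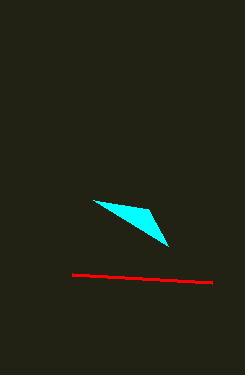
x1_1 = 72
y1_1 = 275
x1_2 = 93
y1_2 = 200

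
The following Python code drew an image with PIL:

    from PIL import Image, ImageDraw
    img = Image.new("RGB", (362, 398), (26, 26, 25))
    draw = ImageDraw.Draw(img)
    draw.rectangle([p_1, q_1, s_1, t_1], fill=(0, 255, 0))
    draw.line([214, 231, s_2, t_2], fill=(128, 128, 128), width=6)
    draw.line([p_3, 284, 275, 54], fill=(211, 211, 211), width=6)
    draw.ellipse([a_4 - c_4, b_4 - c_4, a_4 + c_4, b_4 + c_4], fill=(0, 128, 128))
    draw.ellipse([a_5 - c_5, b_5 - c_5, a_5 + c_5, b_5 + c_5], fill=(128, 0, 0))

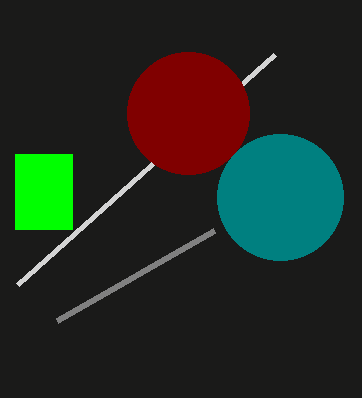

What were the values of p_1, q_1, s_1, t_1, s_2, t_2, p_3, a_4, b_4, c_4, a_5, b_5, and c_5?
p_1 = 15; q_1 = 154; s_1 = 72; t_1 = 229; s_2 = 57; t_2 = 321; p_3 = 18; a_4 = 280; b_4 = 197; c_4 = 63; a_5 = 188; b_5 = 113; c_5 = 61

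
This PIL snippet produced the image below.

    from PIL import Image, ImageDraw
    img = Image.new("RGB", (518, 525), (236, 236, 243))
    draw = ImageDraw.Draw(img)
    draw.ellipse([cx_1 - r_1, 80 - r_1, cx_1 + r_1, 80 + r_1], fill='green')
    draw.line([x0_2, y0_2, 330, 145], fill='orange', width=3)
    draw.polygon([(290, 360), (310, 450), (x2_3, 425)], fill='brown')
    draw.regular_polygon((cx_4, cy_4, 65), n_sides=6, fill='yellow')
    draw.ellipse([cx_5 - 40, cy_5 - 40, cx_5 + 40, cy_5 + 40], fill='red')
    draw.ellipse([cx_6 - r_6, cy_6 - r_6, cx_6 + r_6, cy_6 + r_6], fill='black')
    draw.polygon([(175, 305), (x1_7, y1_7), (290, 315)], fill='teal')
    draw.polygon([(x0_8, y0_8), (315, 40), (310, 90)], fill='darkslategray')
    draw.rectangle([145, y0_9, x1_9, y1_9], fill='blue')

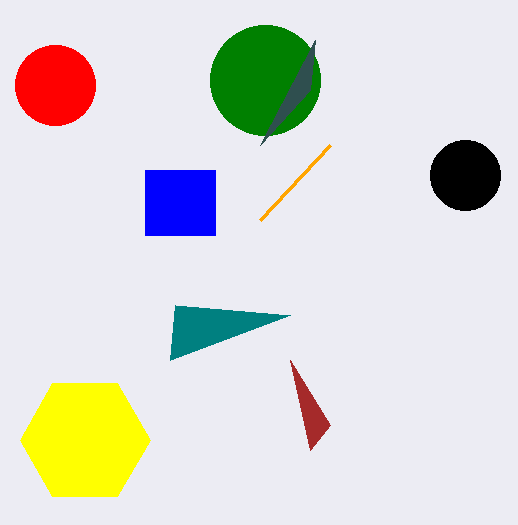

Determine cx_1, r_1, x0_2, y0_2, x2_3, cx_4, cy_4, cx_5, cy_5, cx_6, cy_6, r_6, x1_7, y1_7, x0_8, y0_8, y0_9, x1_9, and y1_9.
cx_1 = 265, r_1 = 55, x0_2 = 260, y0_2 = 220, x2_3 = 330, cx_4 = 85, cy_4 = 440, cx_5 = 55, cy_5 = 85, cx_6 = 465, cy_6 = 175, r_6 = 35, x1_7 = 170, y1_7 = 360, x0_8 = 260, y0_8 = 145, y0_9 = 170, x1_9 = 215, y1_9 = 235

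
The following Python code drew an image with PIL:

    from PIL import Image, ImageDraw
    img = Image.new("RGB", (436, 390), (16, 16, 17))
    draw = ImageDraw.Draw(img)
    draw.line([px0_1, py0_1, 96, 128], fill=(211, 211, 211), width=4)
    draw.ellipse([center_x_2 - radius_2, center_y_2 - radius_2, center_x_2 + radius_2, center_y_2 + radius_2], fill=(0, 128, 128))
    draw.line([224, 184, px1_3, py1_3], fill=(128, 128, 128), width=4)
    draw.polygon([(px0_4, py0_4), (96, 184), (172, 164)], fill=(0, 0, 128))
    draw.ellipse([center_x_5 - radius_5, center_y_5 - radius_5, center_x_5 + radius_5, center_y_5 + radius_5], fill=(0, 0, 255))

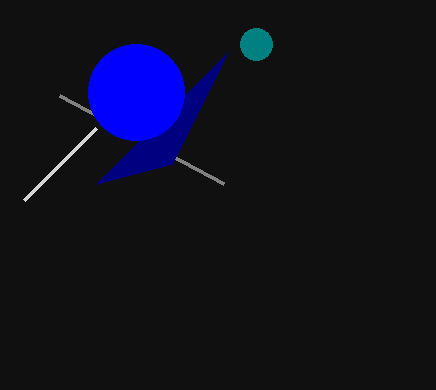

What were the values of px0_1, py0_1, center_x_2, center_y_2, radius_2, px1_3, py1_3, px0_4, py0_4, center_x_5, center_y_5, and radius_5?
px0_1 = 24
py0_1 = 200
center_x_2 = 256
center_y_2 = 44
radius_2 = 16
px1_3 = 60
py1_3 = 96
px0_4 = 228
py0_4 = 52
center_x_5 = 136
center_y_5 = 92
radius_5 = 48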